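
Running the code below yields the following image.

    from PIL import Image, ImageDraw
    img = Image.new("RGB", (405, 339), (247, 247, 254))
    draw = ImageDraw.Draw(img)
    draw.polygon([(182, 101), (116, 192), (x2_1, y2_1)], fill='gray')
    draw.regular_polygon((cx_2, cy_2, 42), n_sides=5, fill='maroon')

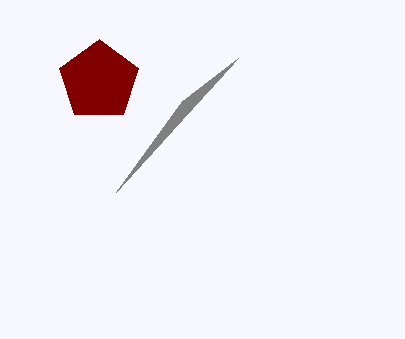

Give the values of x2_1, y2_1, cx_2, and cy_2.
x2_1 = 238, y2_1 = 58, cx_2 = 99, cy_2 = 81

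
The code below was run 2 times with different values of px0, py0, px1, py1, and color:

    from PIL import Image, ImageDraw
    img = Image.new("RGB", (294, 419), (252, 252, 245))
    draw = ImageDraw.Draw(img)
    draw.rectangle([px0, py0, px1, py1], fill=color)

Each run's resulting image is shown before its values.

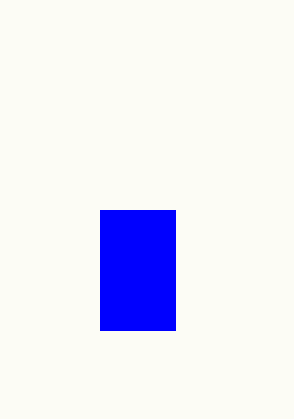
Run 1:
px0 = 100, py0 = 210, px1 = 175, py1 = 330, color = 'blue'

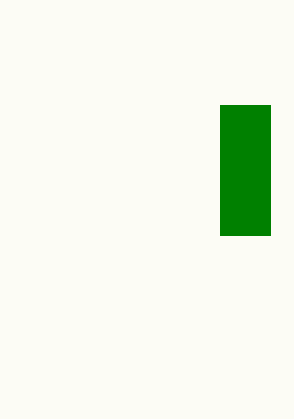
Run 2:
px0 = 220, py0 = 105, px1 = 270, py1 = 235, color = 'green'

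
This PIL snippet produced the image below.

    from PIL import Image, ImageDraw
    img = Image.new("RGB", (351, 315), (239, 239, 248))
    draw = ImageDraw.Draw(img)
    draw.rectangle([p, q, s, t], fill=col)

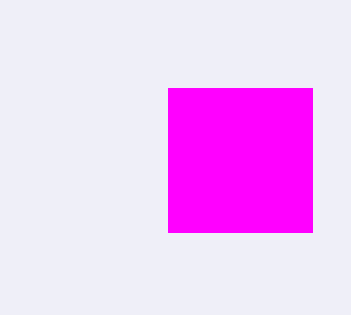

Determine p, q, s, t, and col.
p = 168, q = 88, s = 312, t = 232, col = 'magenta'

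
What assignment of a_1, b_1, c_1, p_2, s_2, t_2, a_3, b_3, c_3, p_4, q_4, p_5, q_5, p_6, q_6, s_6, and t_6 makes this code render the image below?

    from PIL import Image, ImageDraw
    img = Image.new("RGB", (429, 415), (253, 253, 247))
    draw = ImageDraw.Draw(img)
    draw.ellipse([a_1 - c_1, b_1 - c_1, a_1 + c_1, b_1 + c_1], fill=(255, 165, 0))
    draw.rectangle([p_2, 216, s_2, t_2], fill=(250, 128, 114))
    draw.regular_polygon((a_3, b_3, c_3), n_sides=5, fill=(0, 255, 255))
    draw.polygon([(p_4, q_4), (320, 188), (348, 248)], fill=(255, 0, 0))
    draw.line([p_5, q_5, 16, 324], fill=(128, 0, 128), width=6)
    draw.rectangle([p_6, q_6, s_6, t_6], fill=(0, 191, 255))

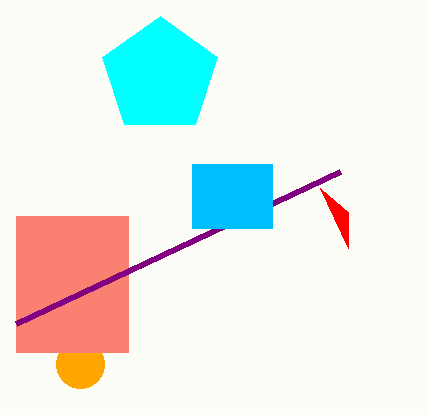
a_1 = 80; b_1 = 364; c_1 = 24; p_2 = 16; s_2 = 128; t_2 = 352; a_3 = 160; b_3 = 76; c_3 = 60; p_4 = 348; q_4 = 212; p_5 = 340; q_5 = 172; p_6 = 192; q_6 = 164; s_6 = 272; t_6 = 228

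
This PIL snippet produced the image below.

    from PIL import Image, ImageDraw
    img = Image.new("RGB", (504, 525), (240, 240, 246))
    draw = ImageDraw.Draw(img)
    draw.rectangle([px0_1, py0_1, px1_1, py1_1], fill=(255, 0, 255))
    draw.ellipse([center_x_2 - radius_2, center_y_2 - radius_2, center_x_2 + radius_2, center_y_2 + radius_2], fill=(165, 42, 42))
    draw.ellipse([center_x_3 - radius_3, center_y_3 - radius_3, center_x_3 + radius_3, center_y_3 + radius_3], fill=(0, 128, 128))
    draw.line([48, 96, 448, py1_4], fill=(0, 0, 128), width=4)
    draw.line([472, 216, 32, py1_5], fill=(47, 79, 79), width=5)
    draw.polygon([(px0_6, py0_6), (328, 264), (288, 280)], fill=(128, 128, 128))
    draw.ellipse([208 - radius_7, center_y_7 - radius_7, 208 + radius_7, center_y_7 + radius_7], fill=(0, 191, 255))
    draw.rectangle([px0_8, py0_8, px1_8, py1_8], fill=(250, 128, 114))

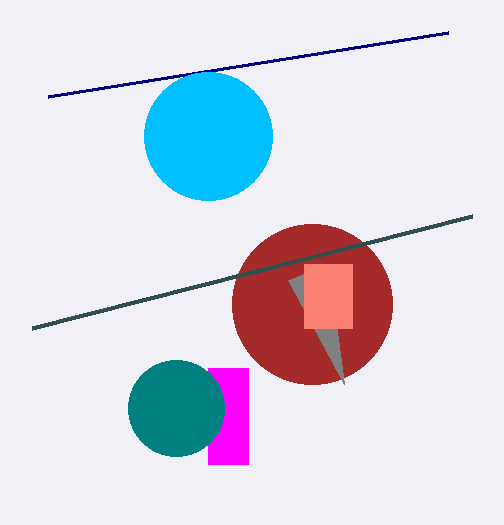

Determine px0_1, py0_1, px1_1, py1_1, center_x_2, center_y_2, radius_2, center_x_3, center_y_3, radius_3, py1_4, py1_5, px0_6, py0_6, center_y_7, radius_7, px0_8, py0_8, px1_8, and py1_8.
px0_1 = 208
py0_1 = 368
px1_1 = 248
py1_1 = 464
center_x_2 = 312
center_y_2 = 304
radius_2 = 80
center_x_3 = 176
center_y_3 = 408
radius_3 = 48
py1_4 = 32
py1_5 = 328
px0_6 = 344
py0_6 = 384
center_y_7 = 136
radius_7 = 64
px0_8 = 304
py0_8 = 264
px1_8 = 352
py1_8 = 328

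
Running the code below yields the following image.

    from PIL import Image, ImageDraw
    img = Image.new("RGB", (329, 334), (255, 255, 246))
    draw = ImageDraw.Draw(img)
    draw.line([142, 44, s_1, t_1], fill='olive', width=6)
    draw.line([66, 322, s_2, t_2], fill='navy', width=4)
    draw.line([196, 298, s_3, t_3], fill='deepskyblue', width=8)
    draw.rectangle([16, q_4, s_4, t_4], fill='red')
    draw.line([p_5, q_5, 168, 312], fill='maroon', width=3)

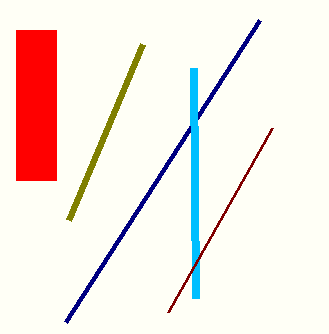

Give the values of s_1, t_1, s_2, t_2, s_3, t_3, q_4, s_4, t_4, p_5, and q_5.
s_1 = 68
t_1 = 220
s_2 = 260
t_2 = 20
s_3 = 194
t_3 = 68
q_4 = 30
s_4 = 56
t_4 = 180
p_5 = 272
q_5 = 128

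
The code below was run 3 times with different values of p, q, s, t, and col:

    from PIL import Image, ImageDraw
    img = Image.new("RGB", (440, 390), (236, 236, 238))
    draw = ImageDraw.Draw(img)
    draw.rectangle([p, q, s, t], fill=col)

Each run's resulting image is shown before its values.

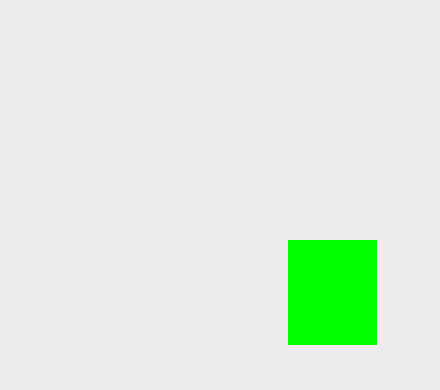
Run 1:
p = 288; q = 240; s = 376; t = 344; col = 'lime'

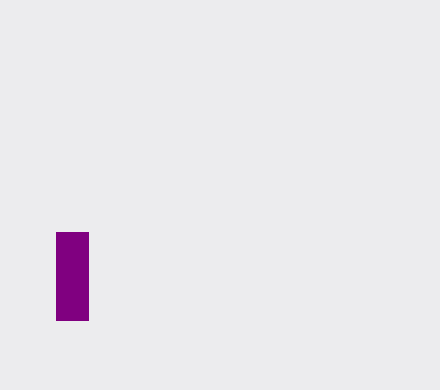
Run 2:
p = 56, q = 232, s = 88, t = 320, col = 'purple'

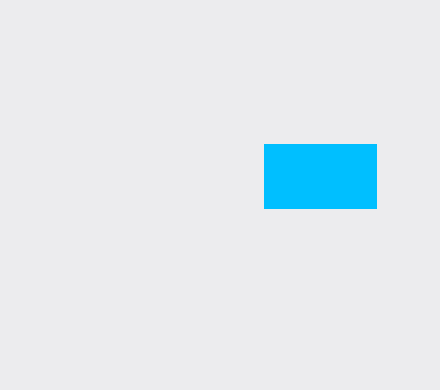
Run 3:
p = 264
q = 144
s = 376
t = 208
col = 'deepskyblue'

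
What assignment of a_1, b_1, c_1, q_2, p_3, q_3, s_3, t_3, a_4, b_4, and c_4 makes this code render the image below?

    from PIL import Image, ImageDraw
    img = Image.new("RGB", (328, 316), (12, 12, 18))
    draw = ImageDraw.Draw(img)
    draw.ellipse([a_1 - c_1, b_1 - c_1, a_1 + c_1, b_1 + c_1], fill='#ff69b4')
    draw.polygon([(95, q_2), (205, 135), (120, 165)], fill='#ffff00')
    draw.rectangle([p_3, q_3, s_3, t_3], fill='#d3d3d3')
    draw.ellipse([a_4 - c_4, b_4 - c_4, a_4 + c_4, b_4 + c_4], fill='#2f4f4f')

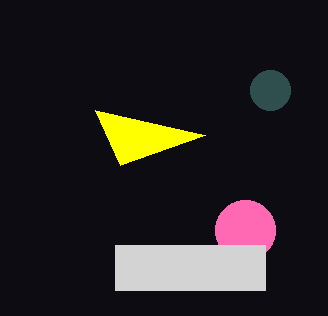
a_1 = 245
b_1 = 230
c_1 = 30
q_2 = 110
p_3 = 115
q_3 = 245
s_3 = 265
t_3 = 290
a_4 = 270
b_4 = 90
c_4 = 20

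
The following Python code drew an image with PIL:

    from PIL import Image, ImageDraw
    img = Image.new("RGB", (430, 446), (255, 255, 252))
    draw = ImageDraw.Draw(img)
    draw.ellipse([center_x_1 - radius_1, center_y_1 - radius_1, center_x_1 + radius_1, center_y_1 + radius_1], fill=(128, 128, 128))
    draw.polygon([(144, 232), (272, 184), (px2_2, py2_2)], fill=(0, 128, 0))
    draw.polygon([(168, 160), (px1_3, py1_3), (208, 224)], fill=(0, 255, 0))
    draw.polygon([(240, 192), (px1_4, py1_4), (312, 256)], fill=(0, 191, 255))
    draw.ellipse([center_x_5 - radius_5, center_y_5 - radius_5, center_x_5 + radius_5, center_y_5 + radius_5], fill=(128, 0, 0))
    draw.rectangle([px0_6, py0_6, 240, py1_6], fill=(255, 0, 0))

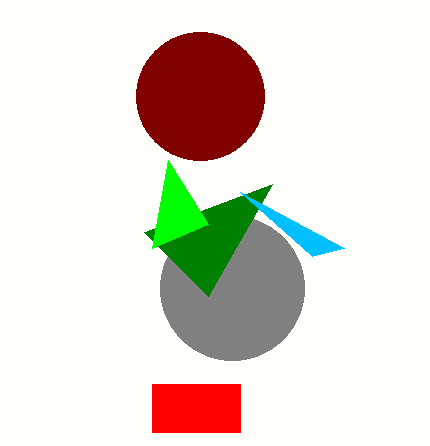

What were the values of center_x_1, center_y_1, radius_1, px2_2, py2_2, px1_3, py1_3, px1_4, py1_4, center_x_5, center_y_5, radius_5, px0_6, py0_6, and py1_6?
center_x_1 = 232
center_y_1 = 288
radius_1 = 72
px2_2 = 208
py2_2 = 296
px1_3 = 152
py1_3 = 248
px1_4 = 344
py1_4 = 248
center_x_5 = 200
center_y_5 = 96
radius_5 = 64
px0_6 = 152
py0_6 = 384
py1_6 = 432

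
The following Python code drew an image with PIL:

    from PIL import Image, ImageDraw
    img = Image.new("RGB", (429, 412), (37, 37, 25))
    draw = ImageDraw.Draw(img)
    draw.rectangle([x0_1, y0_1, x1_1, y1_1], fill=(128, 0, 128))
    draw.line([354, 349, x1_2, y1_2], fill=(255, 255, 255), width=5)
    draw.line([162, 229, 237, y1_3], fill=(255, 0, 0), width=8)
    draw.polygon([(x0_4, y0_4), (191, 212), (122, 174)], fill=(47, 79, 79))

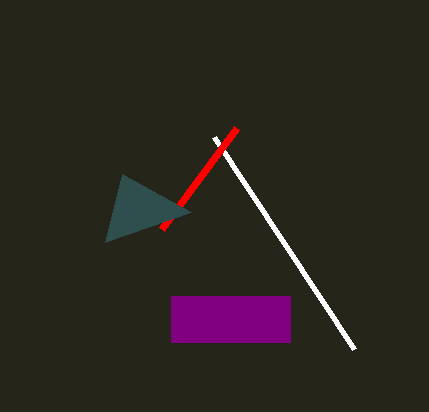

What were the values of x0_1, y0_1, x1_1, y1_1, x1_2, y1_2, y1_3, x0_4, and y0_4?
x0_1 = 171; y0_1 = 296; x1_1 = 290; y1_1 = 342; x1_2 = 214; y1_2 = 137; y1_3 = 128; x0_4 = 105; y0_4 = 242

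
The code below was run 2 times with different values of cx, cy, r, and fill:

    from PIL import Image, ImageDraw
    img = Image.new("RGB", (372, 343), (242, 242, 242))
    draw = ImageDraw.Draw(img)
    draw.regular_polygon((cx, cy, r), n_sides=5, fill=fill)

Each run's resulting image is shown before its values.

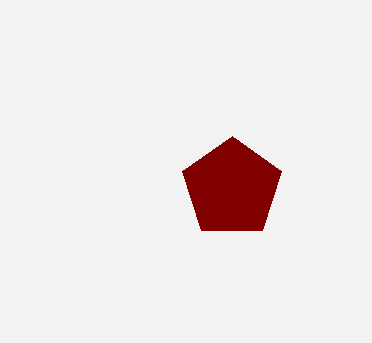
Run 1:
cx = 232
cy = 188
r = 52
fill = 'maroon'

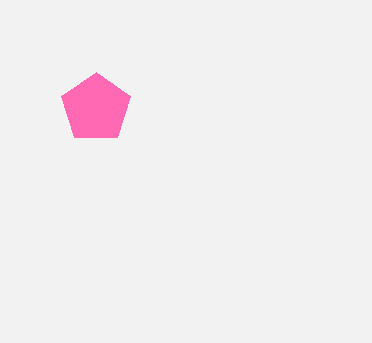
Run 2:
cx = 96, cy = 108, r = 36, fill = 'hotpink'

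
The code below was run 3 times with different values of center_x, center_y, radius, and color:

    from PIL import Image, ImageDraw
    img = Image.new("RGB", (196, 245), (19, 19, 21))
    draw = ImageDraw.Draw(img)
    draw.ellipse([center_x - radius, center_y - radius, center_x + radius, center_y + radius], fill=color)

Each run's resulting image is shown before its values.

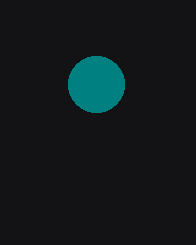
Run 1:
center_x = 96; center_y = 84; radius = 28; color = 'teal'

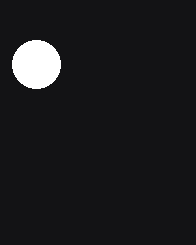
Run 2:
center_x = 36; center_y = 64; radius = 24; color = 'white'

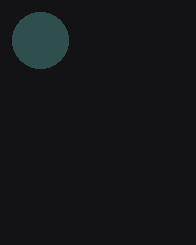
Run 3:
center_x = 40; center_y = 40; radius = 28; color = 'darkslategray'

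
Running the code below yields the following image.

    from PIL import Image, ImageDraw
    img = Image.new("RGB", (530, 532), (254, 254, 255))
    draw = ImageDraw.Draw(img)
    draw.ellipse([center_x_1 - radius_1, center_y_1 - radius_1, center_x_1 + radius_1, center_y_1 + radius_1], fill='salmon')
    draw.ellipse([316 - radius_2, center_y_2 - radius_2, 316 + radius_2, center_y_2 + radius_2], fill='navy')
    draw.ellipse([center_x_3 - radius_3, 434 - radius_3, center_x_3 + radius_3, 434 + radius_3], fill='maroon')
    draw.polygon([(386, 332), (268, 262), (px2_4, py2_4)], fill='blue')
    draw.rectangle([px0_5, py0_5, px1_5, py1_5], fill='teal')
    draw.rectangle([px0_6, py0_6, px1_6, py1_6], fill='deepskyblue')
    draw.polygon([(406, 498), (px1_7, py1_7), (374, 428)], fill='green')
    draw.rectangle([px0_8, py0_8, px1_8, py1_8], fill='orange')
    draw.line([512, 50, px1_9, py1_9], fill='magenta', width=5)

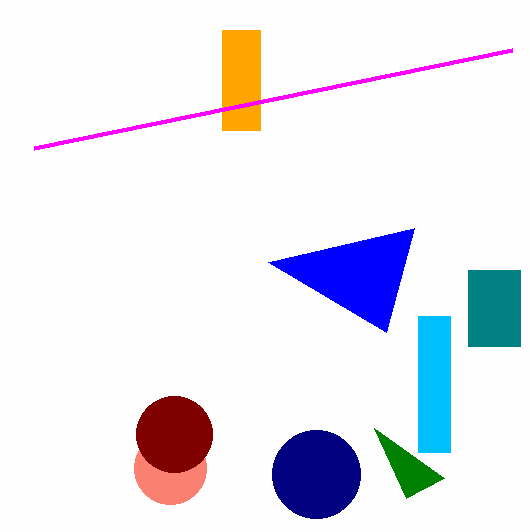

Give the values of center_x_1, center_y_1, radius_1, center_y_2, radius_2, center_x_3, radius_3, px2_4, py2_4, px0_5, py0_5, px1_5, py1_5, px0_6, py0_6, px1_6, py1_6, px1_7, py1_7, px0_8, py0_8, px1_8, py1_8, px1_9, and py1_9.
center_x_1 = 170; center_y_1 = 468; radius_1 = 36; center_y_2 = 474; radius_2 = 44; center_x_3 = 174; radius_3 = 38; px2_4 = 414; py2_4 = 228; px0_5 = 468; py0_5 = 270; px1_5 = 520; py1_5 = 346; px0_6 = 418; py0_6 = 316; px1_6 = 450; py1_6 = 452; px1_7 = 444; py1_7 = 478; px0_8 = 222; py0_8 = 30; px1_8 = 260; py1_8 = 130; px1_9 = 34; py1_9 = 148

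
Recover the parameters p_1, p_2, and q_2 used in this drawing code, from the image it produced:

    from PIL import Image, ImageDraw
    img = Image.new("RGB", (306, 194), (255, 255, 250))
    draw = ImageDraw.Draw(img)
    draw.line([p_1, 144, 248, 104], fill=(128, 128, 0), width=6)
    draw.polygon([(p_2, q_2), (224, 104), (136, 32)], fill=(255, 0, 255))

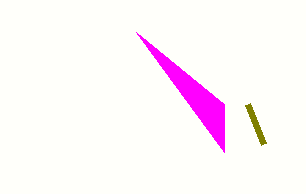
p_1 = 264
p_2 = 224
q_2 = 152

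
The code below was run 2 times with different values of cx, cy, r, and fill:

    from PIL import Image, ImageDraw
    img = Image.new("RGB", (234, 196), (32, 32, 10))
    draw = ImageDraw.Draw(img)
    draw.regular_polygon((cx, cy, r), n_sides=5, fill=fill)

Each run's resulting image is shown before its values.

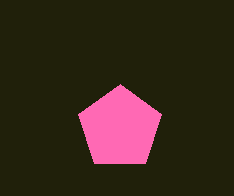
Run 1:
cx = 120, cy = 128, r = 44, fill = 'hotpink'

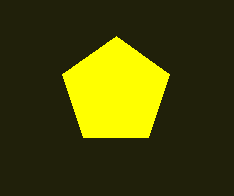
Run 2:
cx = 116; cy = 92; r = 56; fill = 'yellow'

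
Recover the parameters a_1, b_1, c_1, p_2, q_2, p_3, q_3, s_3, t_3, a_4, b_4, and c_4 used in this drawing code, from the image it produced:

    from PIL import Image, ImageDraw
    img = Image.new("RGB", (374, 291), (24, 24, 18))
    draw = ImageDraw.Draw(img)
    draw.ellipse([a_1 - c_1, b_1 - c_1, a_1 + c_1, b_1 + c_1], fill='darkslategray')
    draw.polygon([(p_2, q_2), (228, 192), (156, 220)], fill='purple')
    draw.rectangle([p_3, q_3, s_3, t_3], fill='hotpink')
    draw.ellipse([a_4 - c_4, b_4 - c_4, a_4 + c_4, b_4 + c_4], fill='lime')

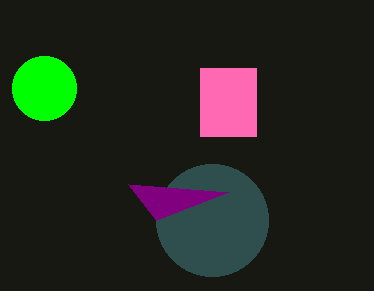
a_1 = 212; b_1 = 220; c_1 = 56; p_2 = 128; q_2 = 184; p_3 = 200; q_3 = 68; s_3 = 256; t_3 = 136; a_4 = 44; b_4 = 88; c_4 = 32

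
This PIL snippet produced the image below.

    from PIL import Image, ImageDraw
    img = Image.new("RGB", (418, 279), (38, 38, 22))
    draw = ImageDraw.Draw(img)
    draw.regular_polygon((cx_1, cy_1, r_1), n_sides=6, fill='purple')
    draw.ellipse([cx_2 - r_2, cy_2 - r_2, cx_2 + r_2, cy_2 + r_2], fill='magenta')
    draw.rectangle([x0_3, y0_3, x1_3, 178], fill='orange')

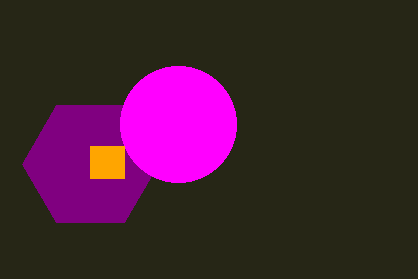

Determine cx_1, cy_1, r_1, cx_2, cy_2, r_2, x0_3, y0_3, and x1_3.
cx_1 = 90; cy_1 = 164; r_1 = 68; cx_2 = 178; cy_2 = 124; r_2 = 58; x0_3 = 90; y0_3 = 146; x1_3 = 124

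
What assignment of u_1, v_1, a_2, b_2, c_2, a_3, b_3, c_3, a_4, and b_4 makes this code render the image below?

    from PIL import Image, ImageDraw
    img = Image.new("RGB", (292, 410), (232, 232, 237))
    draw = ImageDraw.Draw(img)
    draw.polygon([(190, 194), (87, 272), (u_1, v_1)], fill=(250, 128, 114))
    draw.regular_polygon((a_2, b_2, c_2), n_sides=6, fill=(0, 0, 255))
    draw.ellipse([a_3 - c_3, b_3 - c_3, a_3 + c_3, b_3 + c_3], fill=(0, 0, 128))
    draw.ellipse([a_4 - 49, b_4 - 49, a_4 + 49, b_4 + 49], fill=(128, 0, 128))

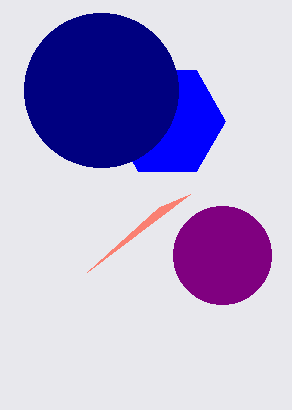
u_1 = 159, v_1 = 207, a_2 = 167, b_2 = 121, c_2 = 58, a_3 = 101, b_3 = 90, c_3 = 77, a_4 = 222, b_4 = 255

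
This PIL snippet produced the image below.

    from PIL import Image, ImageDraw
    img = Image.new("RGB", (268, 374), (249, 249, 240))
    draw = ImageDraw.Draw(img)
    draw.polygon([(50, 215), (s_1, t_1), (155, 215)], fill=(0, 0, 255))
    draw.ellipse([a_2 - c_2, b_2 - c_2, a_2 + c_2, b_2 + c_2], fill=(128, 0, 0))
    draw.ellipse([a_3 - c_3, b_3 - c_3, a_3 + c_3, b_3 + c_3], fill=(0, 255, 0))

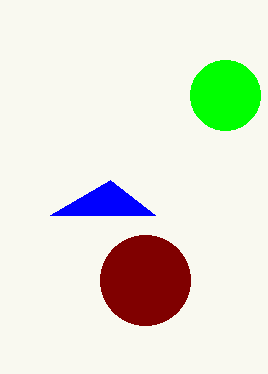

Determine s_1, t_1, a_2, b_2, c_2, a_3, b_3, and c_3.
s_1 = 110, t_1 = 180, a_2 = 145, b_2 = 280, c_2 = 45, a_3 = 225, b_3 = 95, c_3 = 35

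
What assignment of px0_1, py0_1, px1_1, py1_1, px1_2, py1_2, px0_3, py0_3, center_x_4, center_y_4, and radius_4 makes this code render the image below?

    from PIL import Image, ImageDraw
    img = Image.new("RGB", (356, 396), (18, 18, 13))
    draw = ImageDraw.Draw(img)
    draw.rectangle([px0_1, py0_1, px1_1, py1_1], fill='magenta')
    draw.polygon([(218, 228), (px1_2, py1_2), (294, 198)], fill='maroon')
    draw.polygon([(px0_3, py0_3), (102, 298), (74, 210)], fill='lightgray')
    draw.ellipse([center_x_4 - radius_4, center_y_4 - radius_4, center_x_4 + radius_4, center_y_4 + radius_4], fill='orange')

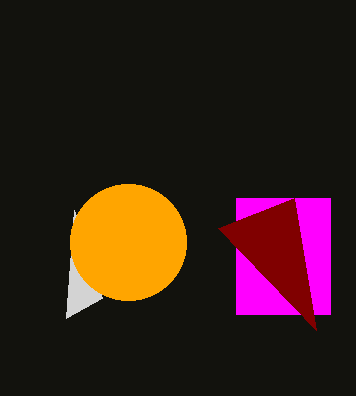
px0_1 = 236
py0_1 = 198
px1_1 = 330
py1_1 = 314
px1_2 = 316
py1_2 = 330
px0_3 = 66
py0_3 = 318
center_x_4 = 128
center_y_4 = 242
radius_4 = 58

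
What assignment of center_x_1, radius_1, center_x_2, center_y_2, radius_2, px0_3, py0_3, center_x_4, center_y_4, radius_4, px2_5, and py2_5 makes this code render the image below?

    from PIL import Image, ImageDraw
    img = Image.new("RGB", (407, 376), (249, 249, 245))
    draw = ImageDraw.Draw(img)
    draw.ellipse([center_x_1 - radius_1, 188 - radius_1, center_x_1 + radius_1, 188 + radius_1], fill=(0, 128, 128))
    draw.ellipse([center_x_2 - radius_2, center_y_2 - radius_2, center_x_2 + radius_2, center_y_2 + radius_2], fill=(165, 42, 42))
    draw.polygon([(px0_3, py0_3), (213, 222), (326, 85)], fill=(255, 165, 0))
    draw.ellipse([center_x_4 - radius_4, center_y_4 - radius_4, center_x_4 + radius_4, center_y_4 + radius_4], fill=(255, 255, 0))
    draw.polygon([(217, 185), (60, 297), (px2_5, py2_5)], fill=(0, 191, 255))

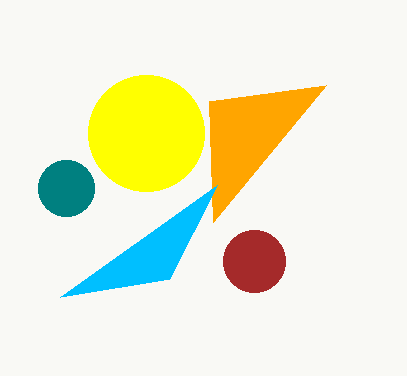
center_x_1 = 66
radius_1 = 28
center_x_2 = 254
center_y_2 = 261
radius_2 = 31
px0_3 = 209
py0_3 = 101
center_x_4 = 146
center_y_4 = 133
radius_4 = 58
px2_5 = 169
py2_5 = 279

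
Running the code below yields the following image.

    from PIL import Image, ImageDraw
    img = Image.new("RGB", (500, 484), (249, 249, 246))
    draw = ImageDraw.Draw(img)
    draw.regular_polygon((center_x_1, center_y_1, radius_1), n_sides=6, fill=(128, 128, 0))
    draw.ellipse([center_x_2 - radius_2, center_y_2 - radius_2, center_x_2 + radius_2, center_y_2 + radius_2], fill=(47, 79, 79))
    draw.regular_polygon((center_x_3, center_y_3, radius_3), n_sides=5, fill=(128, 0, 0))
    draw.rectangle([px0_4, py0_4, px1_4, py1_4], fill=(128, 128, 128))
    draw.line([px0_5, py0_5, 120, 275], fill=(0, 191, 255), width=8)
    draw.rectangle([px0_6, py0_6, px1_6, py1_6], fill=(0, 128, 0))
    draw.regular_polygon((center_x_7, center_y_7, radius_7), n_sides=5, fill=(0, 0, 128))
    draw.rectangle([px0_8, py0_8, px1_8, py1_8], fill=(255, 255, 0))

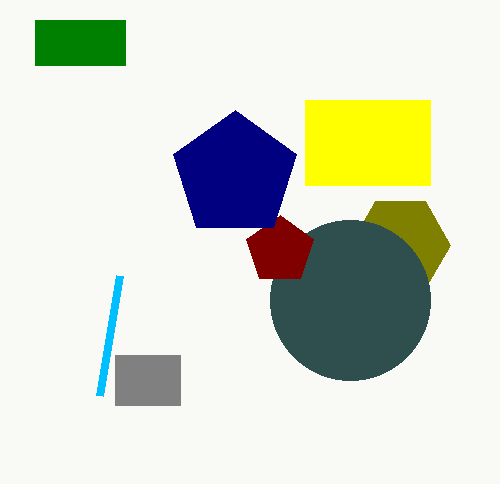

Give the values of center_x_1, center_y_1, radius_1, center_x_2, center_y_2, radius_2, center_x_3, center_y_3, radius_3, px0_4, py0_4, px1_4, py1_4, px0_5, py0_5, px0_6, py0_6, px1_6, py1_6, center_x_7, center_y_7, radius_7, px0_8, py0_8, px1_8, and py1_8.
center_x_1 = 400; center_y_1 = 245; radius_1 = 50; center_x_2 = 350; center_y_2 = 300; radius_2 = 80; center_x_3 = 280; center_y_3 = 250; radius_3 = 35; px0_4 = 115; py0_4 = 355; px1_4 = 180; py1_4 = 405; px0_5 = 100; py0_5 = 395; px0_6 = 35; py0_6 = 20; px1_6 = 125; py1_6 = 65; center_x_7 = 235; center_y_7 = 175; radius_7 = 65; px0_8 = 305; py0_8 = 100; px1_8 = 430; py1_8 = 185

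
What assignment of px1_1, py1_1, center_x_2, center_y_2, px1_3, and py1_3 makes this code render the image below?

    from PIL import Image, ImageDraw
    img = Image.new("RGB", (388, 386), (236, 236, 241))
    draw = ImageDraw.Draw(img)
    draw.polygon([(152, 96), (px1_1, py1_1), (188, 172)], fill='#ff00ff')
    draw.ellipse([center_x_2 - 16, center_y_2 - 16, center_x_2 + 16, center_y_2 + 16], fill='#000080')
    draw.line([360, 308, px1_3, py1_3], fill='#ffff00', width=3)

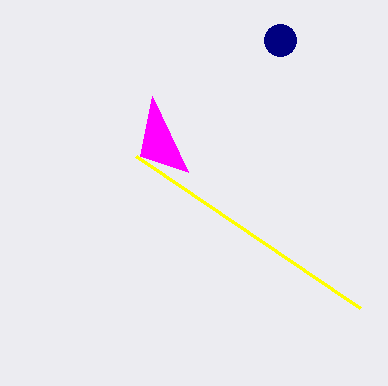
px1_1 = 140
py1_1 = 156
center_x_2 = 280
center_y_2 = 40
px1_3 = 136
py1_3 = 156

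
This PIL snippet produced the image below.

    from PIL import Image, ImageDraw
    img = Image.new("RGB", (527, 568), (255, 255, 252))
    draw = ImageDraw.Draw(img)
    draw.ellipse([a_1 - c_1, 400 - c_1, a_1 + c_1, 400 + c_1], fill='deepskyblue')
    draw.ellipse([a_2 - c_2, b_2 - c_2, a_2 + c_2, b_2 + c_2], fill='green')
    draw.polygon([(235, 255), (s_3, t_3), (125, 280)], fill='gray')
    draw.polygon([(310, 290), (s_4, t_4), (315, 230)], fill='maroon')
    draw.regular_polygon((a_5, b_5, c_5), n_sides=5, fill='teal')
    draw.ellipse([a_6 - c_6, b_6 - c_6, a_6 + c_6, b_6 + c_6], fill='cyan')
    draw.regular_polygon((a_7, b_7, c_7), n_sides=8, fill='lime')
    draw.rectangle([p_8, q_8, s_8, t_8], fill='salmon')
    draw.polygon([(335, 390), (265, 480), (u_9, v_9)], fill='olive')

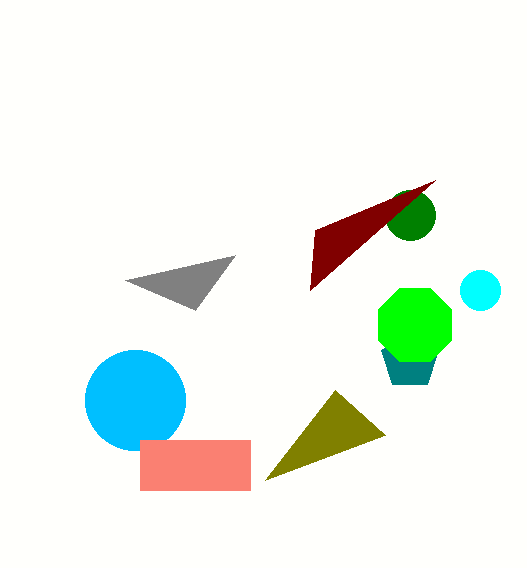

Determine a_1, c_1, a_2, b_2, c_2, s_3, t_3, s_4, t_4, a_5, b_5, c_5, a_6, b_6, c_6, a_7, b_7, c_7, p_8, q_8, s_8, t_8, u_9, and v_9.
a_1 = 135; c_1 = 50; a_2 = 410; b_2 = 215; c_2 = 25; s_3 = 195; t_3 = 310; s_4 = 435; t_4 = 180; a_5 = 410; b_5 = 360; c_5 = 30; a_6 = 480; b_6 = 290; c_6 = 20; a_7 = 415; b_7 = 325; c_7 = 40; p_8 = 140; q_8 = 440; s_8 = 250; t_8 = 490; u_9 = 385; v_9 = 435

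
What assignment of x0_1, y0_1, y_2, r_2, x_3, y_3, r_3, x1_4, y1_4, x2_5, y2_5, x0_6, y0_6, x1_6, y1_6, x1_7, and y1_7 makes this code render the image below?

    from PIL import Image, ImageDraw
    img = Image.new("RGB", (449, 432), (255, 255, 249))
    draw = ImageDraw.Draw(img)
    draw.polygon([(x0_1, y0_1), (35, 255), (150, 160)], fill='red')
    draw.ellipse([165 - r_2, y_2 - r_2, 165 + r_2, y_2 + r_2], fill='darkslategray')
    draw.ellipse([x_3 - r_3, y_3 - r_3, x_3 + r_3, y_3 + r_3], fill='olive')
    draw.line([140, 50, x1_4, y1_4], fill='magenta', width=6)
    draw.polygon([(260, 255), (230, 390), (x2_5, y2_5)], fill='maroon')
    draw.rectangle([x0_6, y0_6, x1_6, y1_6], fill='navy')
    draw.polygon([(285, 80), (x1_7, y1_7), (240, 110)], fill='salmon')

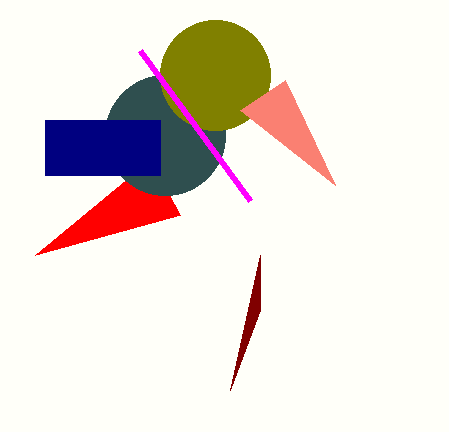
x0_1 = 180; y0_1 = 215; y_2 = 135; r_2 = 60; x_3 = 215; y_3 = 75; r_3 = 55; x1_4 = 250; y1_4 = 200; x2_5 = 260; y2_5 = 310; x0_6 = 45; y0_6 = 120; x1_6 = 160; y1_6 = 175; x1_7 = 335; y1_7 = 185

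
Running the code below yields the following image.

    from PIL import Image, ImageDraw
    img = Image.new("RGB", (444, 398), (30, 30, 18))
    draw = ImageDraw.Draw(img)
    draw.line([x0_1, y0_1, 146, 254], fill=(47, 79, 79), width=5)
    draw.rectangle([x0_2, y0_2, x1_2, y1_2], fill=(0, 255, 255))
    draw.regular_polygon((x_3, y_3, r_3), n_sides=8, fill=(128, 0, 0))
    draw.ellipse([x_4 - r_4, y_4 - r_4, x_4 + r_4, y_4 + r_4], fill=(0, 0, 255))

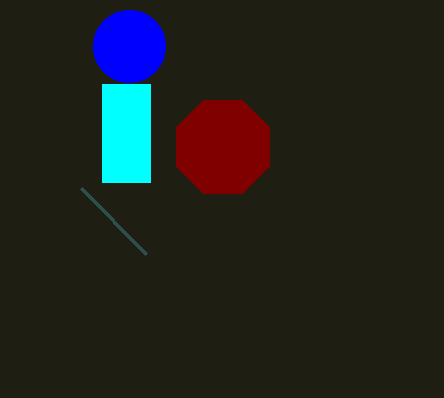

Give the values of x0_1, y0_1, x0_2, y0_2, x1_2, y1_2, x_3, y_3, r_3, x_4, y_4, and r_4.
x0_1 = 81, y0_1 = 188, x0_2 = 102, y0_2 = 84, x1_2 = 150, y1_2 = 182, x_3 = 223, y_3 = 147, r_3 = 50, x_4 = 129, y_4 = 46, r_4 = 36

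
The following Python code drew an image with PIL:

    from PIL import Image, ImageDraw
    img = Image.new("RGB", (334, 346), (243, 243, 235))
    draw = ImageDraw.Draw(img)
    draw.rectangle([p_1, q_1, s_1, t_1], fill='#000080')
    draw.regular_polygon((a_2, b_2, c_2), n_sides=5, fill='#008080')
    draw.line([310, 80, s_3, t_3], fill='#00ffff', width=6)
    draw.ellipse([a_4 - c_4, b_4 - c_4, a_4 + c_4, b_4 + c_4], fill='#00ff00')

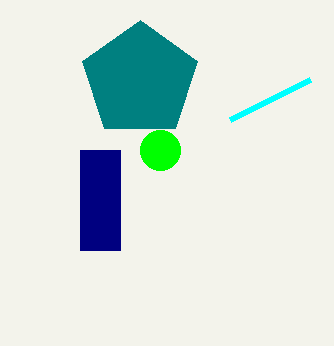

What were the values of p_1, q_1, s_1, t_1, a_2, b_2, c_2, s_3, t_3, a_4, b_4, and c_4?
p_1 = 80
q_1 = 150
s_1 = 120
t_1 = 250
a_2 = 140
b_2 = 80
c_2 = 60
s_3 = 230
t_3 = 120
a_4 = 160
b_4 = 150
c_4 = 20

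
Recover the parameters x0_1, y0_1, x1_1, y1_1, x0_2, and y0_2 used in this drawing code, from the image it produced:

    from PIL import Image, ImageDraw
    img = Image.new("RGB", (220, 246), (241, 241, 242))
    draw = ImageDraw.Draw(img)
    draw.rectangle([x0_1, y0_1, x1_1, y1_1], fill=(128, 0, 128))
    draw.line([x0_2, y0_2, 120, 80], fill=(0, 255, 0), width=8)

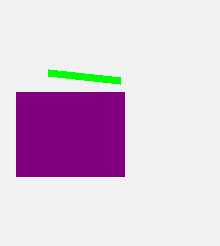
x0_1 = 16
y0_1 = 92
x1_1 = 124
y1_1 = 176
x0_2 = 48
y0_2 = 72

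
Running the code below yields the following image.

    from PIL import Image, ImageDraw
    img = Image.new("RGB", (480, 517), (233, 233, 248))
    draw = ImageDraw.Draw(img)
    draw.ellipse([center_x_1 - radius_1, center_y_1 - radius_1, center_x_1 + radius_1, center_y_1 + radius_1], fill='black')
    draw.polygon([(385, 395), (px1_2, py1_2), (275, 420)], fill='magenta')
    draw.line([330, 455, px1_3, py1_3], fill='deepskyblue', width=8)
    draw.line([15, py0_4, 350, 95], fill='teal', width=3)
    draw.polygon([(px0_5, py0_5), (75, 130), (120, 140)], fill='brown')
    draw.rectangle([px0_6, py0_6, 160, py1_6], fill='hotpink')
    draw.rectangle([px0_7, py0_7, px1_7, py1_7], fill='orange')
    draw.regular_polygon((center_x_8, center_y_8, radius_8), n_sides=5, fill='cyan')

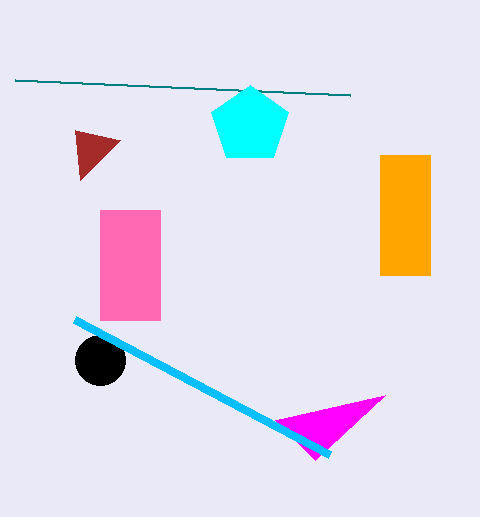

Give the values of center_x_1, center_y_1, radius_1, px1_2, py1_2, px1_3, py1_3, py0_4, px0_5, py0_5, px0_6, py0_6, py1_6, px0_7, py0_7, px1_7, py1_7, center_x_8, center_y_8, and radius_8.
center_x_1 = 100
center_y_1 = 360
radius_1 = 25
px1_2 = 315
py1_2 = 460
px1_3 = 75
py1_3 = 320
py0_4 = 80
px0_5 = 80
py0_5 = 180
px0_6 = 100
py0_6 = 210
py1_6 = 320
px0_7 = 380
py0_7 = 155
px1_7 = 430
py1_7 = 275
center_x_8 = 250
center_y_8 = 125
radius_8 = 40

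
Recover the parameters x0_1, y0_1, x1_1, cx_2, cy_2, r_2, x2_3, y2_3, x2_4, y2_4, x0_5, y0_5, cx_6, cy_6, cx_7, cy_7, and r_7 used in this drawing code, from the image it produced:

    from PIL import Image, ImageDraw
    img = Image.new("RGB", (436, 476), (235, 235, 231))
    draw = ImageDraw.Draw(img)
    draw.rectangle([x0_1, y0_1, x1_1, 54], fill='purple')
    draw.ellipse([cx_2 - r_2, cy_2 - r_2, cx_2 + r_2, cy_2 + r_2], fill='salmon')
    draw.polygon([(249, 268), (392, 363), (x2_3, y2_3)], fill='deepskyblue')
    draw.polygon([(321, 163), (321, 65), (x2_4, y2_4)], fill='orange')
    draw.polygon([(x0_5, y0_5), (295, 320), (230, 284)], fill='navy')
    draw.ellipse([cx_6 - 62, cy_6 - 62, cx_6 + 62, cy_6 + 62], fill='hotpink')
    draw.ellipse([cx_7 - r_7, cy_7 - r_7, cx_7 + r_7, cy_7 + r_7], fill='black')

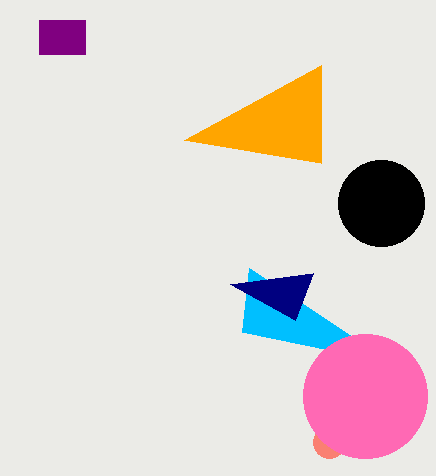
x0_1 = 39, y0_1 = 20, x1_1 = 85, cx_2 = 329, cy_2 = 442, r_2 = 16, x2_3 = 242, y2_3 = 332, x2_4 = 184, y2_4 = 140, x0_5 = 313, y0_5 = 273, cx_6 = 365, cy_6 = 396, cx_7 = 381, cy_7 = 203, r_7 = 43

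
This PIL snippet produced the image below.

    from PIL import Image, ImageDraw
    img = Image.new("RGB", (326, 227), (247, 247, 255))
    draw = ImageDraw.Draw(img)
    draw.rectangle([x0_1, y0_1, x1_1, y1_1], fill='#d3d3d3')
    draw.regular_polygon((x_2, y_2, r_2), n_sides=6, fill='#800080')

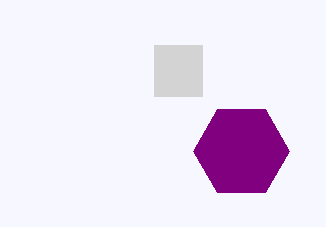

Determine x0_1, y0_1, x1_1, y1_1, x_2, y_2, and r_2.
x0_1 = 154, y0_1 = 45, x1_1 = 202, y1_1 = 96, x_2 = 241, y_2 = 151, r_2 = 48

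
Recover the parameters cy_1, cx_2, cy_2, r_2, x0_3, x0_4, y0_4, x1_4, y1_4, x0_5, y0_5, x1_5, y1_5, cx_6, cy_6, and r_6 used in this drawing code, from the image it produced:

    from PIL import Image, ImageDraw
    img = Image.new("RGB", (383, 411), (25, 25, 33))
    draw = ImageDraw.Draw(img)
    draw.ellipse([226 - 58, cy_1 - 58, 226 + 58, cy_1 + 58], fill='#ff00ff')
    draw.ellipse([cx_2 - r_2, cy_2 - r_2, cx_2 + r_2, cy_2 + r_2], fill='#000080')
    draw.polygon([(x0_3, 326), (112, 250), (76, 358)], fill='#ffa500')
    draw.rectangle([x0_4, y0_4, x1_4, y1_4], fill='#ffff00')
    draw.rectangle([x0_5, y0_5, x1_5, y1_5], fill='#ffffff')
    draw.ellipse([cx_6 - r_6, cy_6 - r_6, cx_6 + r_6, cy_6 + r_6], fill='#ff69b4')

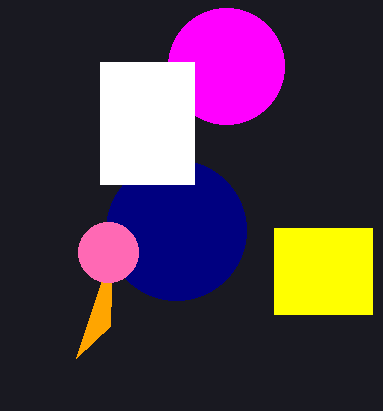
cy_1 = 66; cx_2 = 176; cy_2 = 230; r_2 = 70; x0_3 = 110; x0_4 = 274; y0_4 = 228; x1_4 = 372; y1_4 = 314; x0_5 = 100; y0_5 = 62; x1_5 = 194; y1_5 = 184; cx_6 = 108; cy_6 = 252; r_6 = 30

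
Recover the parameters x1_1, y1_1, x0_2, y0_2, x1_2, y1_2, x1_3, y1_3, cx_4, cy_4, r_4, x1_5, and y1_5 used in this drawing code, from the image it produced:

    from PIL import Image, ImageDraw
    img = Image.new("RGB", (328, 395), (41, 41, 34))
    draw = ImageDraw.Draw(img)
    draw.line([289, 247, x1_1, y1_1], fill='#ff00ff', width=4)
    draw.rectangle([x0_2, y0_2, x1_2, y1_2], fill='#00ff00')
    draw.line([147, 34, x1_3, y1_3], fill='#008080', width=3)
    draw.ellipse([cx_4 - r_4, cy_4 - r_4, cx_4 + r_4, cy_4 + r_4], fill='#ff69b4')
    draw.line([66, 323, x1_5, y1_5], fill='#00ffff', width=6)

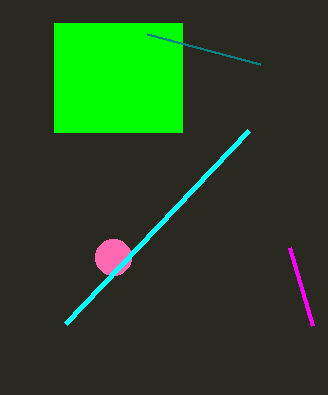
x1_1 = 312, y1_1 = 325, x0_2 = 54, y0_2 = 23, x1_2 = 182, y1_2 = 132, x1_3 = 260, y1_3 = 64, cx_4 = 113, cy_4 = 257, r_4 = 18, x1_5 = 249, y1_5 = 130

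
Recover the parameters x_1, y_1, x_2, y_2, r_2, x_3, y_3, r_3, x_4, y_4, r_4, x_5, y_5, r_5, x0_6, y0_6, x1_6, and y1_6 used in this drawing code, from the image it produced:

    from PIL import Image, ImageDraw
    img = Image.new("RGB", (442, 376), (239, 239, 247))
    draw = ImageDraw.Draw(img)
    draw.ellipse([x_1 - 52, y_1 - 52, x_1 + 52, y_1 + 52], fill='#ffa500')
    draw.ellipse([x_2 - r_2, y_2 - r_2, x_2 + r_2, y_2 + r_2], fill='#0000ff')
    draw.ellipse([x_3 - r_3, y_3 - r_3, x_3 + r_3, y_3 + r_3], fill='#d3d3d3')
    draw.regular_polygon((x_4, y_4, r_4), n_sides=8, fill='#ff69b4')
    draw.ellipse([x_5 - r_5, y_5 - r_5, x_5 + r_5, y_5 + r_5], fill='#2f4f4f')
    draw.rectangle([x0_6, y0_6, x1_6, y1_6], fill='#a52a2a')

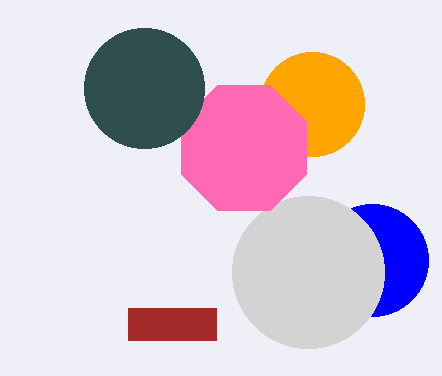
x_1 = 312
y_1 = 104
x_2 = 372
y_2 = 260
r_2 = 56
x_3 = 308
y_3 = 272
r_3 = 76
x_4 = 244
y_4 = 148
r_4 = 68
x_5 = 144
y_5 = 88
r_5 = 60
x0_6 = 128
y0_6 = 308
x1_6 = 216
y1_6 = 340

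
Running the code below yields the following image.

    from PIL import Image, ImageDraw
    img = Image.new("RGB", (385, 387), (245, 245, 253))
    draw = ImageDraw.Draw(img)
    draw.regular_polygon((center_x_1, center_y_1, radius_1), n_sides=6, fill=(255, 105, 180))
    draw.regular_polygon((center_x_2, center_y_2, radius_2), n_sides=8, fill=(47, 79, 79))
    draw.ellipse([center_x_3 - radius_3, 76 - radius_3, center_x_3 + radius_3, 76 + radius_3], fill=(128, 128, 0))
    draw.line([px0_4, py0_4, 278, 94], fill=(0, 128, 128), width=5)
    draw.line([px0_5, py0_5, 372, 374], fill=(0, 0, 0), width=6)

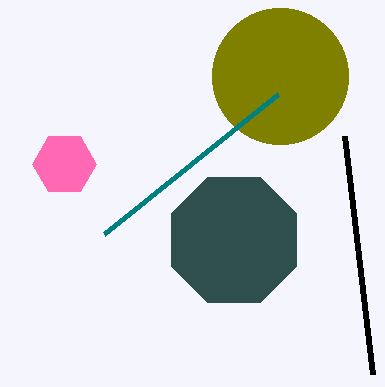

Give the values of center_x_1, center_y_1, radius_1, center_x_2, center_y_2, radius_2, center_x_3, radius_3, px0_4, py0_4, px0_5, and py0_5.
center_x_1 = 64
center_y_1 = 164
radius_1 = 32
center_x_2 = 234
center_y_2 = 240
radius_2 = 68
center_x_3 = 280
radius_3 = 68
px0_4 = 104
py0_4 = 234
px0_5 = 344
py0_5 = 136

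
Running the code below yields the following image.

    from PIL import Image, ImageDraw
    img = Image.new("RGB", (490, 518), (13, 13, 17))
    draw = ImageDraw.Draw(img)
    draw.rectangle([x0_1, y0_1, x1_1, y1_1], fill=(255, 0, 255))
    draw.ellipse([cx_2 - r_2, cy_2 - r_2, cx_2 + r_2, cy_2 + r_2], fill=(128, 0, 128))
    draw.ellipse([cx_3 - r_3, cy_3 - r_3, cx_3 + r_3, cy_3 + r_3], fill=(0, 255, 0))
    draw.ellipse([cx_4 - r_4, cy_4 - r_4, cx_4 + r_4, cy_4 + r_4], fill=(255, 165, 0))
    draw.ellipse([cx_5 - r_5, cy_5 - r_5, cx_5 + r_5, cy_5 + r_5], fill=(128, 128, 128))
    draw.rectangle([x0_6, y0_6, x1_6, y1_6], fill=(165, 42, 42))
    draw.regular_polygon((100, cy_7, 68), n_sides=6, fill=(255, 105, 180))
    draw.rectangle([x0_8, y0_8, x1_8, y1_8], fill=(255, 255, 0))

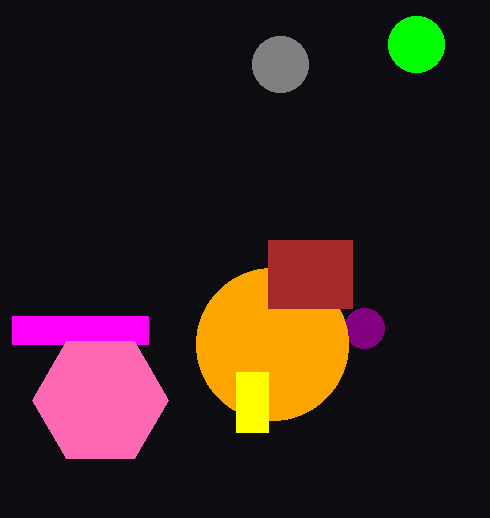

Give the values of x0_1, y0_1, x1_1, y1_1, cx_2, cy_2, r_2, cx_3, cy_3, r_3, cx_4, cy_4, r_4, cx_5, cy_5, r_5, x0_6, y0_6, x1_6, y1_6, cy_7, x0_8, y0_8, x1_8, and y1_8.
x0_1 = 12
y0_1 = 316
x1_1 = 148
y1_1 = 344
cx_2 = 364
cy_2 = 328
r_2 = 20
cx_3 = 416
cy_3 = 44
r_3 = 28
cx_4 = 272
cy_4 = 344
r_4 = 76
cx_5 = 280
cy_5 = 64
r_5 = 28
x0_6 = 268
y0_6 = 240
x1_6 = 352
y1_6 = 308
cy_7 = 400
x0_8 = 236
y0_8 = 372
x1_8 = 268
y1_8 = 432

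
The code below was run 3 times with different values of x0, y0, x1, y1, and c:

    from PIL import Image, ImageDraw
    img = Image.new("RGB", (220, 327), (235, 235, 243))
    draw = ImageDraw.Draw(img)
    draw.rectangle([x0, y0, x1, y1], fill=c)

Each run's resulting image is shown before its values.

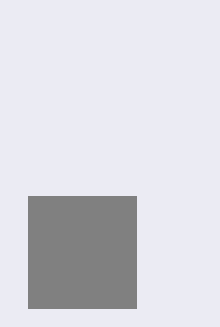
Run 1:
x0 = 28; y0 = 196; x1 = 136; y1 = 308; c = 'gray'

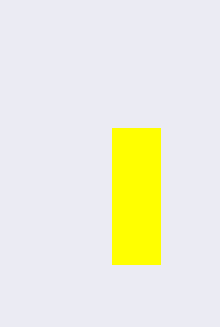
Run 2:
x0 = 112
y0 = 128
x1 = 160
y1 = 264
c = 'yellow'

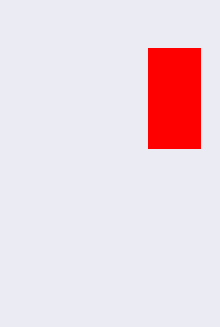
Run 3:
x0 = 148; y0 = 48; x1 = 200; y1 = 148; c = 'red'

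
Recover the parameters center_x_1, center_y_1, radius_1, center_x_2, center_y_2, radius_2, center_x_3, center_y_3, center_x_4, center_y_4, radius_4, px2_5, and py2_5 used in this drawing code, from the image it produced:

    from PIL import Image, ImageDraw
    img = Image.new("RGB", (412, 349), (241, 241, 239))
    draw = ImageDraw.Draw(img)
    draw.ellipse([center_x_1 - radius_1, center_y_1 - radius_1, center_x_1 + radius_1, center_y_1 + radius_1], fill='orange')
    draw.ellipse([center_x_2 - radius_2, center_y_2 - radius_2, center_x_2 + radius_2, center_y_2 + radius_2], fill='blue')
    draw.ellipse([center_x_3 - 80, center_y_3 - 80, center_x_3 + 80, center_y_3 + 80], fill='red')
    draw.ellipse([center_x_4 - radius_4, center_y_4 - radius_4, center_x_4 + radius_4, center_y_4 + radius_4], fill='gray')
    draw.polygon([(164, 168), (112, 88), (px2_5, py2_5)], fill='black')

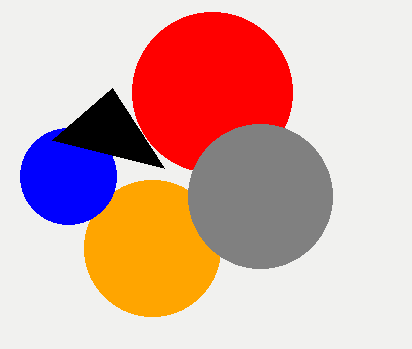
center_x_1 = 152; center_y_1 = 248; radius_1 = 68; center_x_2 = 68; center_y_2 = 176; radius_2 = 48; center_x_3 = 212; center_y_3 = 92; center_x_4 = 260; center_y_4 = 196; radius_4 = 72; px2_5 = 52; py2_5 = 140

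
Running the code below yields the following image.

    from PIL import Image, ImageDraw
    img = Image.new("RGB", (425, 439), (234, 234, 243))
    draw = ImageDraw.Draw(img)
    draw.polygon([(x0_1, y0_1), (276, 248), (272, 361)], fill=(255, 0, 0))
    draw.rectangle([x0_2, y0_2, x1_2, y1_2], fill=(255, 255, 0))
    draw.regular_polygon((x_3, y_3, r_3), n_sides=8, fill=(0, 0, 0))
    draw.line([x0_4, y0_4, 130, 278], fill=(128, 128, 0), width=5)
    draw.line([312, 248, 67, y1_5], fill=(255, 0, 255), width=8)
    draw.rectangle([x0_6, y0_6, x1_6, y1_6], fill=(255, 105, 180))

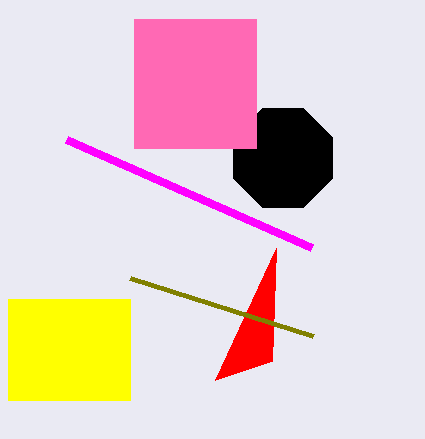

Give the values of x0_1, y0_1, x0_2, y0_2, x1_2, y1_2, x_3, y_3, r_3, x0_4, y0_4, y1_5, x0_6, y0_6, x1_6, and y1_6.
x0_1 = 215; y0_1 = 380; x0_2 = 8; y0_2 = 299; x1_2 = 130; y1_2 = 400; x_3 = 283; y_3 = 158; r_3 = 54; x0_4 = 313; y0_4 = 336; y1_5 = 140; x0_6 = 134; y0_6 = 19; x1_6 = 256; y1_6 = 148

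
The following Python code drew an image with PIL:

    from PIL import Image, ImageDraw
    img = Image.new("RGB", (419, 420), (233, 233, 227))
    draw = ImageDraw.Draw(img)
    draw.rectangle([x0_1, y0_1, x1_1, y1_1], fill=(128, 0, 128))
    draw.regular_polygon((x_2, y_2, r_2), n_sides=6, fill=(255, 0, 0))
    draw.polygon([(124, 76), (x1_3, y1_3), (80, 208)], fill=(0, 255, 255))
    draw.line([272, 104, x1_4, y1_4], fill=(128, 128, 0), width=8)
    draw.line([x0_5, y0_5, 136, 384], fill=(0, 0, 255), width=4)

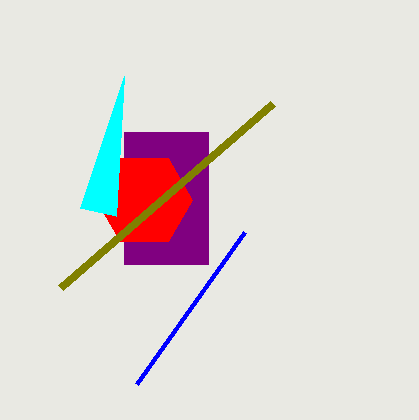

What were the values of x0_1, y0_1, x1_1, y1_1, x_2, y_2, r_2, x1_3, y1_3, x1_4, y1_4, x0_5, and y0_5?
x0_1 = 124; y0_1 = 132; x1_1 = 208; y1_1 = 264; x_2 = 144; y_2 = 200; r_2 = 48; x1_3 = 116; y1_3 = 216; x1_4 = 60; y1_4 = 288; x0_5 = 244; y0_5 = 232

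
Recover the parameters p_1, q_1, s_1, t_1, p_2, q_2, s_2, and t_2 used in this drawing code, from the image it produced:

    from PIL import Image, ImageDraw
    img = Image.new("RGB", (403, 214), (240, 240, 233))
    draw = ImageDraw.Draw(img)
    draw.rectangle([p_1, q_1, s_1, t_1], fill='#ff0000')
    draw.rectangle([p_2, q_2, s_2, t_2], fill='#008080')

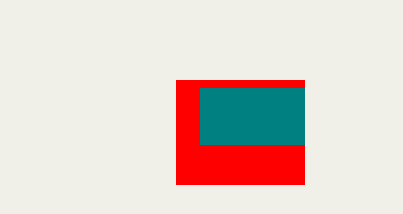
p_1 = 176
q_1 = 80
s_1 = 304
t_1 = 184
p_2 = 200
q_2 = 88
s_2 = 304
t_2 = 144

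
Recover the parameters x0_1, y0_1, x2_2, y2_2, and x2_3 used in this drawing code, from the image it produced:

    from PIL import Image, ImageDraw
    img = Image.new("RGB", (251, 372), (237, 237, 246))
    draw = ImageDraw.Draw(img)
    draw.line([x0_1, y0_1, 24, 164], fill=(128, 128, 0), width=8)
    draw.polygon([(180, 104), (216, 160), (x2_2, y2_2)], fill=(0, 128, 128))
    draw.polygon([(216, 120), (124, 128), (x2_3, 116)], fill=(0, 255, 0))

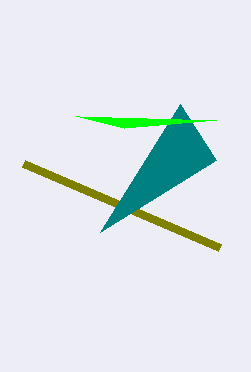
x0_1 = 220
y0_1 = 248
x2_2 = 100
y2_2 = 232
x2_3 = 76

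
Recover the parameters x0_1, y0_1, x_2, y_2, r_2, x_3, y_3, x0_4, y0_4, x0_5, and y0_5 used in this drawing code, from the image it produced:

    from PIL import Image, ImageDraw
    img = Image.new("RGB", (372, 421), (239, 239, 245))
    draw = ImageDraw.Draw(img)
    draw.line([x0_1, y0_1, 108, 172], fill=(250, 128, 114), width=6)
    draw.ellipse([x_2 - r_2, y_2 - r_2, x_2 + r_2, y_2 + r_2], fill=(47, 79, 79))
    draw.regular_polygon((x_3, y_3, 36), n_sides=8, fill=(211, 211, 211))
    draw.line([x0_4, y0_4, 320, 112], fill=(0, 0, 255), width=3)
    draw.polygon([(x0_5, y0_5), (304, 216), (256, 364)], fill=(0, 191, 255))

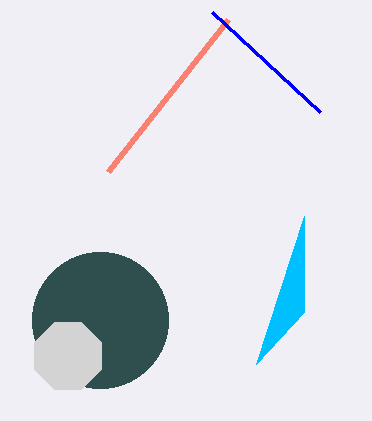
x0_1 = 228
y0_1 = 20
x_2 = 100
y_2 = 320
r_2 = 68
x_3 = 68
y_3 = 356
x0_4 = 212
y0_4 = 12
x0_5 = 304
y0_5 = 312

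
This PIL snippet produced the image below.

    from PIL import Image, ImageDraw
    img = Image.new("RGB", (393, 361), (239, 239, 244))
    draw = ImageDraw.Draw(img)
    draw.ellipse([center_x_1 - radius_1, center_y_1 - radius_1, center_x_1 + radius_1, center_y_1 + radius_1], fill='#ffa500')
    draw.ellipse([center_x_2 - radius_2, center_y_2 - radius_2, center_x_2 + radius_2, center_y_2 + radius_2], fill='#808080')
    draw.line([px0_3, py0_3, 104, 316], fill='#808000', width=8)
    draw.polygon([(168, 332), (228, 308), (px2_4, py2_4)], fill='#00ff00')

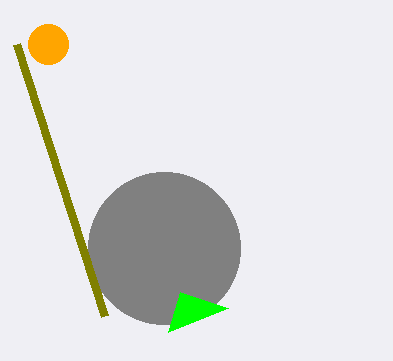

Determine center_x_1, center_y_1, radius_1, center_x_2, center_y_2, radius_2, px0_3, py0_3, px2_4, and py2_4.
center_x_1 = 48, center_y_1 = 44, radius_1 = 20, center_x_2 = 164, center_y_2 = 248, radius_2 = 76, px0_3 = 16, py0_3 = 44, px2_4 = 180, py2_4 = 292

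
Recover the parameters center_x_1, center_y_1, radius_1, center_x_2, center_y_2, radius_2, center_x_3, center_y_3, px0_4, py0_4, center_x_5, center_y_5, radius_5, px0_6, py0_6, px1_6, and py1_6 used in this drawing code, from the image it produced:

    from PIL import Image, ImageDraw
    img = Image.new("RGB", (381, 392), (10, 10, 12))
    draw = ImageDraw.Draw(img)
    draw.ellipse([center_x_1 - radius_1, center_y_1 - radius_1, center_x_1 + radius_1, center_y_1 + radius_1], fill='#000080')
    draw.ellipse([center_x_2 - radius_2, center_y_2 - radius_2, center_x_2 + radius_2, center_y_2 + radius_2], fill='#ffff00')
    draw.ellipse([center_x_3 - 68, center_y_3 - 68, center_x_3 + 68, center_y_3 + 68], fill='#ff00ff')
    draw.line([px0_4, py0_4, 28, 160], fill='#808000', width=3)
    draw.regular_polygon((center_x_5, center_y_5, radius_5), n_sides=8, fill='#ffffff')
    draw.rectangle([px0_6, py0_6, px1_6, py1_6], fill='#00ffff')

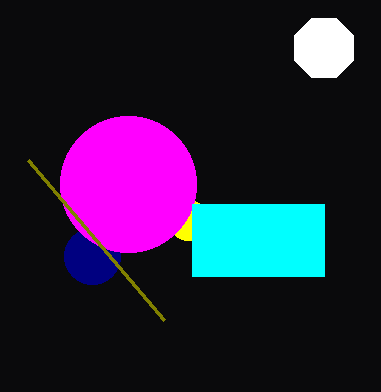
center_x_1 = 92, center_y_1 = 256, radius_1 = 28, center_x_2 = 188, center_y_2 = 220, radius_2 = 20, center_x_3 = 128, center_y_3 = 184, px0_4 = 164, py0_4 = 320, center_x_5 = 324, center_y_5 = 48, radius_5 = 32, px0_6 = 192, py0_6 = 204, px1_6 = 324, py1_6 = 276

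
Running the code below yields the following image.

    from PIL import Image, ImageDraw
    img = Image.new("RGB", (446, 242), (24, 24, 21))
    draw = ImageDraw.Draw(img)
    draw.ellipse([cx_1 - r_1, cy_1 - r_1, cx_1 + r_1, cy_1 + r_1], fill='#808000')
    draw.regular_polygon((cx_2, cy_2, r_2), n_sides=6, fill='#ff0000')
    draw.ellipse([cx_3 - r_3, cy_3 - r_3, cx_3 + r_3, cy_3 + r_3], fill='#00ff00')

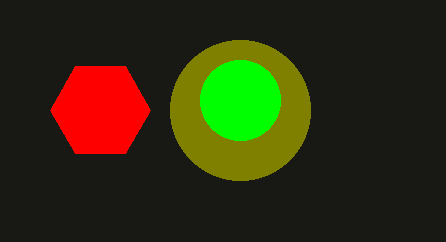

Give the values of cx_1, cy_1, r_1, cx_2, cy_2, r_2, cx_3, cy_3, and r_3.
cx_1 = 240, cy_1 = 110, r_1 = 70, cx_2 = 100, cy_2 = 110, r_2 = 50, cx_3 = 240, cy_3 = 100, r_3 = 40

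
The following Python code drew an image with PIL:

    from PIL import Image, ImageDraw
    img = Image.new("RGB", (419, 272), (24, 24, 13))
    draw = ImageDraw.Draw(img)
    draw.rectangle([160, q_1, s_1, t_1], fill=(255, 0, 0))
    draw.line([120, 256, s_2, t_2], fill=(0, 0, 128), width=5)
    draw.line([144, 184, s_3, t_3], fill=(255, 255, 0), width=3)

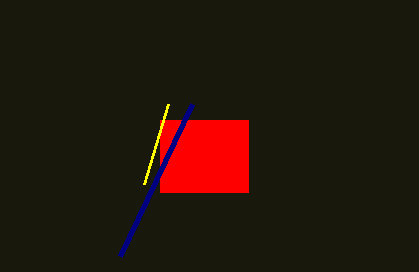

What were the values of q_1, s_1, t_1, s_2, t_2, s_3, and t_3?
q_1 = 120; s_1 = 248; t_1 = 192; s_2 = 192; t_2 = 104; s_3 = 168; t_3 = 104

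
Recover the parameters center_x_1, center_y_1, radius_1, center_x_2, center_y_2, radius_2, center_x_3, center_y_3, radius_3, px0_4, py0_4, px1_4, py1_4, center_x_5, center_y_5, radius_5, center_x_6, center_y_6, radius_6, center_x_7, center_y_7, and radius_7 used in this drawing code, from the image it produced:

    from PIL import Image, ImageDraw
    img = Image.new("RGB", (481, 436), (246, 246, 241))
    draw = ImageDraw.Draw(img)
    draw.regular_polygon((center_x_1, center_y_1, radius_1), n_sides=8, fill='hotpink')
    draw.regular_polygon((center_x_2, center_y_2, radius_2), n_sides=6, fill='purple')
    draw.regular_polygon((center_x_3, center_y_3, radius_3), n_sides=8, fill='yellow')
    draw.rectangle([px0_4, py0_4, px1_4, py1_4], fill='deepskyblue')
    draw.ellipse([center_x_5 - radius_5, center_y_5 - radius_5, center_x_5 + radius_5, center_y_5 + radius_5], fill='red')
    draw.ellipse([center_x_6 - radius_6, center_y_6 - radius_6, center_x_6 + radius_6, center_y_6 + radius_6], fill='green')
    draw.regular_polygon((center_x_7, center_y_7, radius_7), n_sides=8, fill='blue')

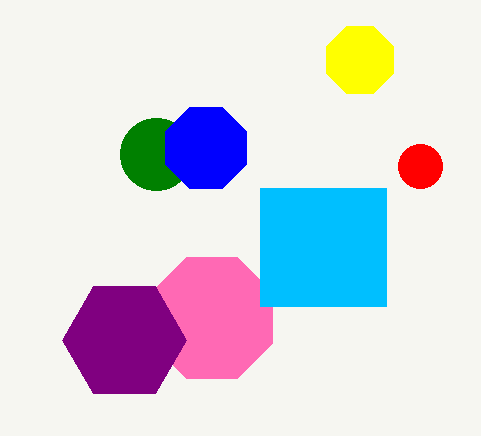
center_x_1 = 212, center_y_1 = 318, radius_1 = 66, center_x_2 = 124, center_y_2 = 340, radius_2 = 62, center_x_3 = 360, center_y_3 = 60, radius_3 = 36, px0_4 = 260, py0_4 = 188, px1_4 = 386, py1_4 = 306, center_x_5 = 420, center_y_5 = 166, radius_5 = 22, center_x_6 = 156, center_y_6 = 154, radius_6 = 36, center_x_7 = 206, center_y_7 = 148, radius_7 = 44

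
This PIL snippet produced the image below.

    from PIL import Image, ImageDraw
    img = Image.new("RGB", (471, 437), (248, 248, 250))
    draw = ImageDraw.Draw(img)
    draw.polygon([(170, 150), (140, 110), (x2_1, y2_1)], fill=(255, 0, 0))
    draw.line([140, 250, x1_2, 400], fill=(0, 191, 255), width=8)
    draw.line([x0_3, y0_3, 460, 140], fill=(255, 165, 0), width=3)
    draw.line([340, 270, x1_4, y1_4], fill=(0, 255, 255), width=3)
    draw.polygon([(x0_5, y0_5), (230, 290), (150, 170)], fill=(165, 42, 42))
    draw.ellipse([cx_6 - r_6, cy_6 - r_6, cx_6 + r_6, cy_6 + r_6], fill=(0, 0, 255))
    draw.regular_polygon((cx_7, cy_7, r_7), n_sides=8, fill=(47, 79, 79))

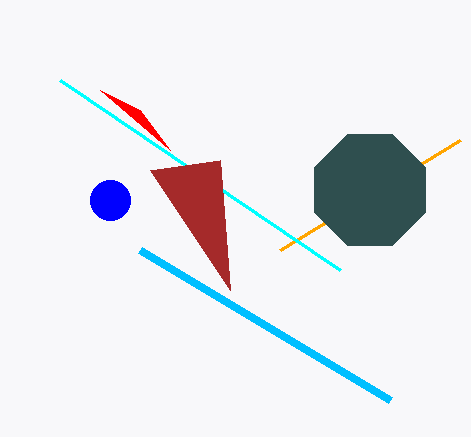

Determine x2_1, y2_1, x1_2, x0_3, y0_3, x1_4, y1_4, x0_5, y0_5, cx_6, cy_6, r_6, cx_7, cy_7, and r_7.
x2_1 = 100
y2_1 = 90
x1_2 = 390
x0_3 = 280
y0_3 = 250
x1_4 = 60
y1_4 = 80
x0_5 = 220
y0_5 = 160
cx_6 = 110
cy_6 = 200
r_6 = 20
cx_7 = 370
cy_7 = 190
r_7 = 60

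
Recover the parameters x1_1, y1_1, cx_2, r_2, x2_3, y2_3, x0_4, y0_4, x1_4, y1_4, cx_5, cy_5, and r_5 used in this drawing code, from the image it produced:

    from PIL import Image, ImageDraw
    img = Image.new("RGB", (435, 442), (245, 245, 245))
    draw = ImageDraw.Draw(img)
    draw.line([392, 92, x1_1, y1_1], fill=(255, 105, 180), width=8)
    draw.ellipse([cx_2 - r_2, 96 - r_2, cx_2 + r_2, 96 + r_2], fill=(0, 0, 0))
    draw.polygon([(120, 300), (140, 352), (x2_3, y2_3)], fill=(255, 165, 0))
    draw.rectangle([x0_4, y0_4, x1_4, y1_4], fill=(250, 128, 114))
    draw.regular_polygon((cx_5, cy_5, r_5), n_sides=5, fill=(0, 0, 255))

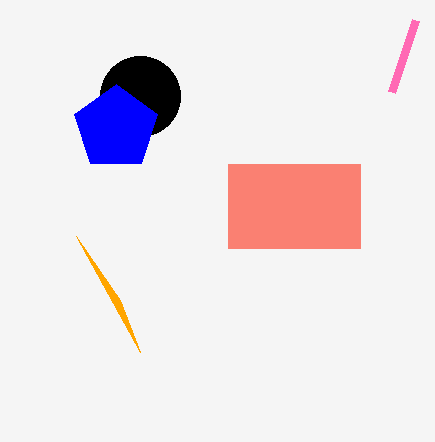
x1_1 = 416
y1_1 = 20
cx_2 = 140
r_2 = 40
x2_3 = 76
y2_3 = 236
x0_4 = 228
y0_4 = 164
x1_4 = 360
y1_4 = 248
cx_5 = 116
cy_5 = 128
r_5 = 44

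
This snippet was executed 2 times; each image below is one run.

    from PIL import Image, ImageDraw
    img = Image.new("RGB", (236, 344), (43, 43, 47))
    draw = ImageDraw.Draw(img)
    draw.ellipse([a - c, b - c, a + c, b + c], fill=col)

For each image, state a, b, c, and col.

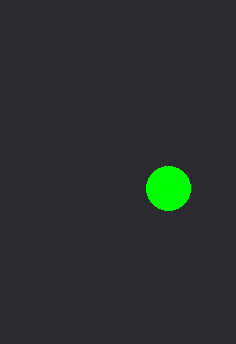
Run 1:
a = 168; b = 188; c = 22; col = 'lime'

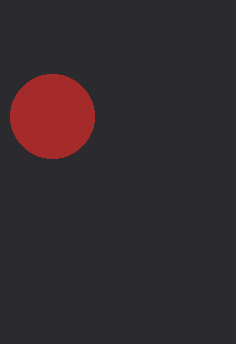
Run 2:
a = 52; b = 116; c = 42; col = 'brown'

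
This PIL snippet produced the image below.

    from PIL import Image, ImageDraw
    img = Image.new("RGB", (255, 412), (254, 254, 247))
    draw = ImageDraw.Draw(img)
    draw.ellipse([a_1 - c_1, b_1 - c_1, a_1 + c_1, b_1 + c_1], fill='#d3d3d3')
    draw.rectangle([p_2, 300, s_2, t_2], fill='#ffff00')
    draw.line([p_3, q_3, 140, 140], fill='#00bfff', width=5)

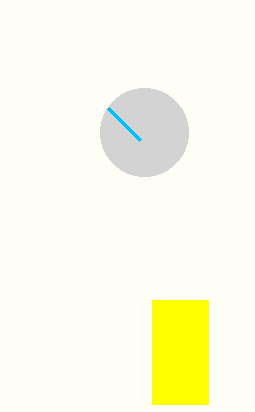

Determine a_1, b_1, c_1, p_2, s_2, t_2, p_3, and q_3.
a_1 = 144, b_1 = 132, c_1 = 44, p_2 = 152, s_2 = 208, t_2 = 404, p_3 = 108, q_3 = 108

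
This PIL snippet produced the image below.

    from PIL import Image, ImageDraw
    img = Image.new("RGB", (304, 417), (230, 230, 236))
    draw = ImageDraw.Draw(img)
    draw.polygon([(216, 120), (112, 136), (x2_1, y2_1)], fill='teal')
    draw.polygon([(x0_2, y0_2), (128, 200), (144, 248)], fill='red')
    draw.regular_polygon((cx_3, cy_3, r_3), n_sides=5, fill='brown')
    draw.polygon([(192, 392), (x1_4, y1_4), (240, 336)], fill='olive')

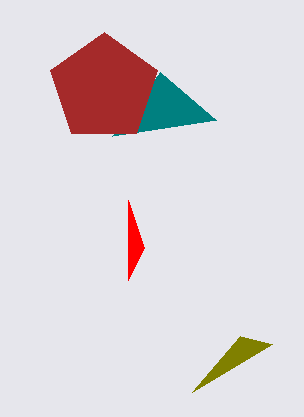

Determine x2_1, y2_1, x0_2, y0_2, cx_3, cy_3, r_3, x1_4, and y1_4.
x2_1 = 160
y2_1 = 72
x0_2 = 128
y0_2 = 280
cx_3 = 104
cy_3 = 88
r_3 = 56
x1_4 = 272
y1_4 = 344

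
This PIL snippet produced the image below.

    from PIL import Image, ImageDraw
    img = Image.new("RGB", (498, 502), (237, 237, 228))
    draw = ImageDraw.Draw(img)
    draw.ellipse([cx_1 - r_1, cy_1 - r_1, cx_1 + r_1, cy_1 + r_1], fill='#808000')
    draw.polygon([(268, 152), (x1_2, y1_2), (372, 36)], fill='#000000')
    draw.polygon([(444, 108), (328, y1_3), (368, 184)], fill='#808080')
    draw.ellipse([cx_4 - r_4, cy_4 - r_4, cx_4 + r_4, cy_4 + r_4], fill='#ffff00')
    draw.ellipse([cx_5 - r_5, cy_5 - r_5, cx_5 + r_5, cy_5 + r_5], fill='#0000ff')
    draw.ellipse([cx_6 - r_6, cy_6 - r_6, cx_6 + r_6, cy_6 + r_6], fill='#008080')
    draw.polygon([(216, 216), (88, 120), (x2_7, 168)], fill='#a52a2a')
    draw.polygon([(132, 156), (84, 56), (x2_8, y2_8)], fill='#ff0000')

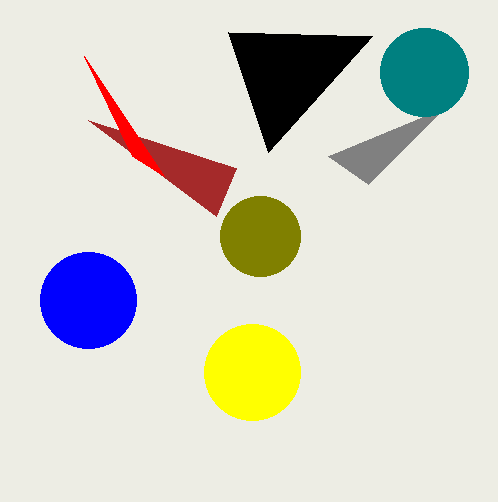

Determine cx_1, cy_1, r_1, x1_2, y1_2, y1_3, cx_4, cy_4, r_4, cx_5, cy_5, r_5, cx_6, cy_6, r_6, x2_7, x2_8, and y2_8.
cx_1 = 260
cy_1 = 236
r_1 = 40
x1_2 = 228
y1_2 = 32
y1_3 = 156
cx_4 = 252
cy_4 = 372
r_4 = 48
cx_5 = 88
cy_5 = 300
r_5 = 48
cx_6 = 424
cy_6 = 72
r_6 = 44
x2_7 = 236
x2_8 = 164
y2_8 = 176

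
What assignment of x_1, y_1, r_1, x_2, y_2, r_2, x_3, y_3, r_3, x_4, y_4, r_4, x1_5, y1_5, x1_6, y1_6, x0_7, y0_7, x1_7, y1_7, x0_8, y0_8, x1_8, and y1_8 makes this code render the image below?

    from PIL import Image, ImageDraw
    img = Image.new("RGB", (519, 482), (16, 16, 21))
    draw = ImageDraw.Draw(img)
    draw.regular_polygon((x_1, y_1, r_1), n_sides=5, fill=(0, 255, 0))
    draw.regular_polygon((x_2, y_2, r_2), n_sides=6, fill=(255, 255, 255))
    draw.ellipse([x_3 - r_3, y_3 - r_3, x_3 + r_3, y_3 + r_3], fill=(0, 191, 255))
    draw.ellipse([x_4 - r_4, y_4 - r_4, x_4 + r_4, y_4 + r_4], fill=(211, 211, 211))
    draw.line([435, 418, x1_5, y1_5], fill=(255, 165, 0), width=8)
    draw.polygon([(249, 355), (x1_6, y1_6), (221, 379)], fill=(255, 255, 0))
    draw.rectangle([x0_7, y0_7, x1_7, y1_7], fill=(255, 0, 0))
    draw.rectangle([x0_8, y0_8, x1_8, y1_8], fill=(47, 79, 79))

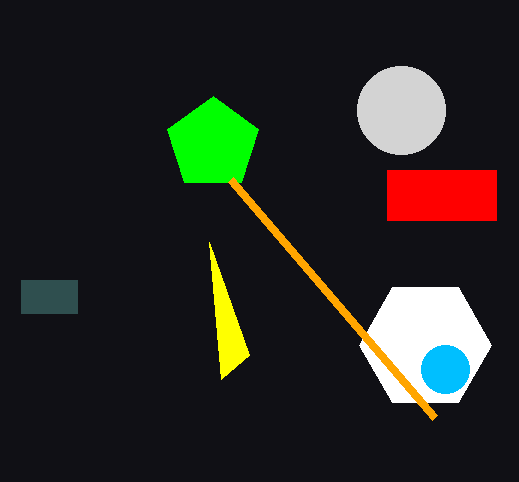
x_1 = 213
y_1 = 144
r_1 = 48
x_2 = 425
y_2 = 345
r_2 = 66
x_3 = 445
y_3 = 369
r_3 = 24
x_4 = 401
y_4 = 110
r_4 = 44
x1_5 = 231
y1_5 = 180
x1_6 = 209
y1_6 = 242
x0_7 = 387
y0_7 = 170
x1_7 = 496
y1_7 = 220
x0_8 = 21
y0_8 = 280
x1_8 = 77
y1_8 = 313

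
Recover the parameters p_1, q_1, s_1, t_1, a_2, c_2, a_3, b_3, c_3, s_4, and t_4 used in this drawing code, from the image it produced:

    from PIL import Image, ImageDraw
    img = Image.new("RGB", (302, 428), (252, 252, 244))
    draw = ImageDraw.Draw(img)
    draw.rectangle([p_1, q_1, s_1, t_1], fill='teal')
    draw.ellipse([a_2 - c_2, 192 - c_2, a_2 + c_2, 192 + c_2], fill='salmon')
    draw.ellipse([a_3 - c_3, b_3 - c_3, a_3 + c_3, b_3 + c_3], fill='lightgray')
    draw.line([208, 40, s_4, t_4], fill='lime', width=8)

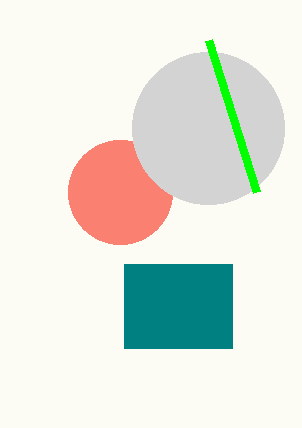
p_1 = 124
q_1 = 264
s_1 = 232
t_1 = 348
a_2 = 120
c_2 = 52
a_3 = 208
b_3 = 128
c_3 = 76
s_4 = 256
t_4 = 192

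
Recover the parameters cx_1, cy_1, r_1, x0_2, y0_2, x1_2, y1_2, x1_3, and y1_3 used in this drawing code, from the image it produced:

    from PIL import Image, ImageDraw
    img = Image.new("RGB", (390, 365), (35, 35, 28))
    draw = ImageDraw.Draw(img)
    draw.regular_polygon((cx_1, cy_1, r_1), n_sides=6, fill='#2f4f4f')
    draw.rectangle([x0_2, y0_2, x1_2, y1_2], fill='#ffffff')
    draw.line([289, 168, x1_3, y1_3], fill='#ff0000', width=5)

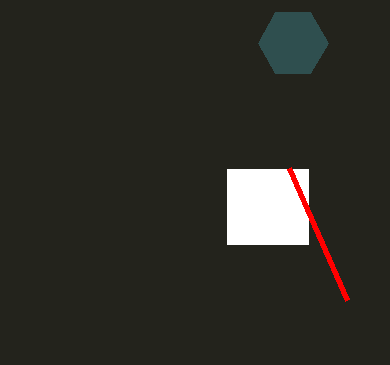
cx_1 = 293; cy_1 = 43; r_1 = 35; x0_2 = 227; y0_2 = 169; x1_2 = 308; y1_2 = 244; x1_3 = 347; y1_3 = 300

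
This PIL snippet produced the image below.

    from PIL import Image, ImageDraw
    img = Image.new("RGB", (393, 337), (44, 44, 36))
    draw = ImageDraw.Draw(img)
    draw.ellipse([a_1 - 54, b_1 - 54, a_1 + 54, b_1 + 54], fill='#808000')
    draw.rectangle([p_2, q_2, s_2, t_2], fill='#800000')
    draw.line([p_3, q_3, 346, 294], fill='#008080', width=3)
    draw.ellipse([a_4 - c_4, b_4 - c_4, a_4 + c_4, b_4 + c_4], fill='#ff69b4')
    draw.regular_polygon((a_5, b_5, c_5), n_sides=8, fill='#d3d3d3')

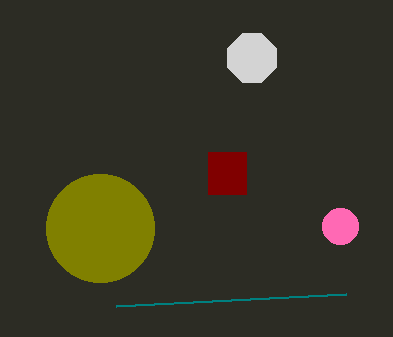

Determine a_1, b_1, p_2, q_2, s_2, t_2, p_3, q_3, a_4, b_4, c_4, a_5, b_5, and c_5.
a_1 = 100, b_1 = 228, p_2 = 208, q_2 = 152, s_2 = 246, t_2 = 194, p_3 = 116, q_3 = 306, a_4 = 340, b_4 = 226, c_4 = 18, a_5 = 252, b_5 = 58, c_5 = 26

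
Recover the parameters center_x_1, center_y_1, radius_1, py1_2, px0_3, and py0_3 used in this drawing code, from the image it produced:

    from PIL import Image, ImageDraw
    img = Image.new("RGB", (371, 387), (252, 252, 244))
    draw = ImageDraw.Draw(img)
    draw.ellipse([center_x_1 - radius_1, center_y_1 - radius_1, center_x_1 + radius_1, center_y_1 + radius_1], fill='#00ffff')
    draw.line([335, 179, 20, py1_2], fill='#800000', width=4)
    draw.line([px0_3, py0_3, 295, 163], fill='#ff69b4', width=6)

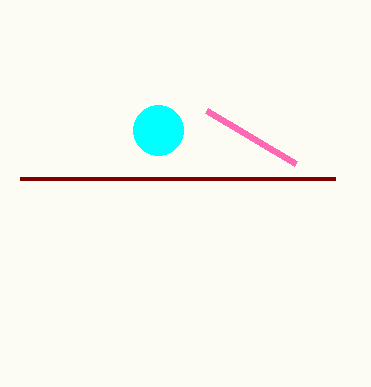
center_x_1 = 158, center_y_1 = 130, radius_1 = 25, py1_2 = 179, px0_3 = 206, py0_3 = 110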